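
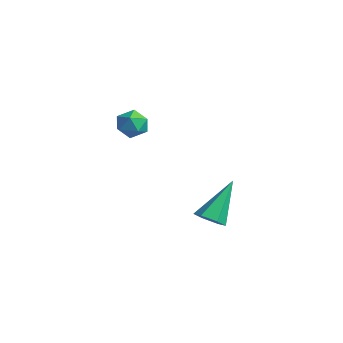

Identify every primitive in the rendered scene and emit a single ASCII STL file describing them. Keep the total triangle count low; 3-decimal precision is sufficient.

solid 
facet normal 0.169 -0.623 -0.764
outer loop
vertex 3.069 -2.389 -0.928
vertex 2.436 -2.308 -1.134
vertex 2.917 -1.9 -1.36
endloop
endfacet
facet normal 0.878 0.439 0.188
outer loop
vertex 3.069 -2.389 -0.928
vertex 2.917 -1.9 -1.36
vertex 2.084 -1.012 0.454
endloop
endfacet
facet normal 0.170 -0.623 -0.763
outer loop
vertex 2.917 -1.9 -1.36
vertex 2.436 -2.308 -1.134
vertex 2.285 -1.819 -1.567
endloop
endfacet
facet normal 0.229 0.912 -0.341
outer loop
vertex 2.917 -1.9 -1.36
vertex 2.285 -1.819 -1.567
vertex 2.084 -1.012 0.454
endloop
endfacet
facet normal 0.170 -0.623 -0.763
outer loop
vertex 2.285 -1.819 -1.567
vertex 2.436 -2.308 -1.134
vertex 1.804 -2.227 -1.341
endloop
endfacet
facet normal -0.696 0.640 -0.325
outer loop
vertex 2.285 -1.819 -1.567
vertex 1.804 -2.227 -1.341
vertex 2.084 -1.012 0.454
endloop
endfacet
facet normal 0.170 -0.623 -0.763
outer loop
vertex 1.804 -2.227 -1.341
vertex 2.436 -2.308 -1.134
vertex 1.956 -2.716 -0.908
endloop
endfacet
facet normal -0.969 -0.105 0.222
outer loop
vertex 1.804 -2.227 -1.341
vertex 1.956 -2.716 -0.908
vertex 2.084 -1.012 0.454
endloop
endfacet
facet normal 0.169 -0.622 -0.764
outer loop
vertex 1.956 -2.716 -0.908
vertex 2.436 -2.308 -1.134
vertex 2.588 -2.797 -0.702
endloop
endfacet
facet normal -0.319 -0.577 0.752
outer loop
vertex 1.956 -2.716 -0.908
vertex 2.588 -2.797 -0.702
vertex 2.084 -1.012 0.454
endloop
endfacet
facet normal 0.169 -0.623 -0.764
outer loop
vertex 2.588 -2.797 -0.702
vertex 2.436 -2.308 -1.134
vertex 3.069 -2.389 -0.928
endloop
endfacet
facet normal 0.605 -0.306 0.735
outer loop
vertex 2.588 -2.797 -0.702
vertex 3.069 -2.389 -0.928
vertex 2.084 -1.012 0.454
endloop
endfacet
facet normal -0.607 0.617 0.501
outer loop
vertex -3.404 -2.376 2.161
vertex -2.89 -2.319 2.714
vertex -2.876 -1.834 2.133
endloop
endfacet
facet normal -0.707 0.678 -0.203
outer loop
vertex -3.404 -2.376 2.161
vertex -2.876 -1.834 2.133
vertex -3.061 -2.215 1.506
endloop
endfacet
facet normal -0.889 0.037 -0.456
outer loop
vertex -3.404 -2.376 2.161
vertex -3.061 -2.215 1.506
vertex -3.19 -2.936 1.699
endloop
endfacet
facet normal -0.903 -0.420 0.091
outer loop
vertex -3.404 -2.376 2.161
vertex -3.19 -2.936 1.699
vertex -3.085 -3.0 2.446
endloop
endfacet
facet normal -0.728 -0.060 0.683
outer loop
vertex -3.404 -2.376 2.161
vertex -3.085 -3.0 2.446
vertex -2.89 -2.319 2.714
endloop
endfacet
facet normal -0.082 0.862 -0.500
outer loop
vertex -3.061 -2.215 1.506
vertex -2.876 -1.834 2.133
vertex -2.335 -2.06 1.654
endloop
endfacet
facet normal 0.078 0.764 0.640
outer loop
vertex -2.876 -1.834 2.133
vertex -2.89 -2.319 2.714
vertex -2.23 -2.124 2.401
endloop
endfacet
facet normal -0.119 -0.334 0.935
outer loop
vertex -2.89 -2.319 2.714
vertex -3.085 -3.0 2.446
vertex -2.359 -2.845 2.594
endloop
endfacet
facet normal -0.402 -0.915 -0.022
outer loop
vertex -3.085 -3.0 2.446
vertex -3.19 -2.936 1.699
vertex -2.544 -3.226 1.967
endloop
endfacet
facet normal -0.379 -0.175 -0.909
outer loop
vertex -3.19 -2.936 1.699
vertex -3.061 -2.215 1.506
vertex -2.53 -2.741 1.386
endloop
endfacet
facet normal 0.903 0.420 -0.091
outer loop
vertex -2.016 -2.684 1.939
vertex -2.335 -2.06 1.654
vertex -2.23 -2.124 2.401
endloop
endfacet
facet normal 0.889 -0.037 0.456
outer loop
vertex -2.016 -2.684 1.939
vertex -2.23 -2.124 2.401
vertex -2.359 -2.845 2.594
endloop
endfacet
facet normal 0.707 -0.678 0.203
outer loop
vertex -2.016 -2.684 1.939
vertex -2.359 -2.845 2.594
vertex -2.544 -3.226 1.967
endloop
endfacet
facet normal 0.607 -0.617 -0.501
outer loop
vertex -2.016 -2.684 1.939
vertex -2.544 -3.226 1.967
vertex -2.53 -2.741 1.386
endloop
endfacet
facet normal 0.728 0.060 -0.683
outer loop
vertex -2.016 -2.684 1.939
vertex -2.53 -2.741 1.386
vertex -2.335 -2.06 1.654
endloop
endfacet
facet normal 0.402 0.915 0.022
outer loop
vertex -2.23 -2.124 2.401
vertex -2.335 -2.06 1.654
vertex -2.876 -1.834 2.133
endloop
endfacet
facet normal 0.379 0.175 0.909
outer loop
vertex -2.359 -2.845 2.594
vertex -2.23 -2.124 2.401
vertex -2.89 -2.319 2.714
endloop
endfacet
facet normal 0.082 -0.862 0.500
outer loop
vertex -2.544 -3.226 1.967
vertex -2.359 -2.845 2.594
vertex -3.085 -3.0 2.446
endloop
endfacet
facet normal -0.078 -0.764 -0.640
outer loop
vertex -2.53 -2.741 1.386
vertex -2.544 -3.226 1.967
vertex -3.19 -2.936 1.699
endloop
endfacet
facet normal 0.119 0.334 -0.935
outer loop
vertex -2.335 -2.06 1.654
vertex -2.53 -2.741 1.386
vertex -3.061 -2.215 1.506
endloop
endfacet

endsolid


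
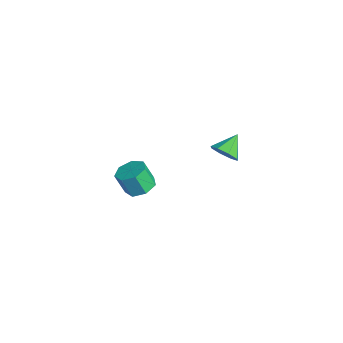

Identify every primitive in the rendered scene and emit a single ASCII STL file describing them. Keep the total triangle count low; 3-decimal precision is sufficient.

solid 
facet normal 0.428 -0.724 -0.541
outer loop
vertex 4.807 2.427 3.546
vertex 4.036 2.032 3.464
vertex 4.473 2.631 3.008
endloop
endfacet
facet normal 0.445 0.893 0.062
outer loop
vertex 4.807 2.427 3.546
vertex 4.473 2.631 3.008
vertex 3.424 3.068 4.236
endloop
endfacet
facet normal 0.429 -0.724 -0.540
outer loop
vertex 4.473 2.631 3.008
vertex 4.036 2.032 3.464
vertex 3.883 2.484 2.736
endloop
endfacet
facet normal -0.056 0.924 -0.377
outer loop
vertex 4.473 2.631 3.008
vertex 3.883 2.484 2.736
vertex 3.424 3.068 4.236
endloop
endfacet
facet normal 0.428 -0.725 -0.540
outer loop
vertex 3.883 2.484 2.736
vertex 4.036 2.032 3.464
vertex 3.383 2.073 2.891
endloop
endfacet
facet normal -0.648 0.622 -0.440
outer loop
vertex 3.883 2.484 2.736
vertex 3.383 2.073 2.891
vertex 3.424 3.068 4.236
endloop
endfacet
facet normal 0.428 -0.724 -0.540
outer loop
vertex 3.383 2.073 2.891
vertex 4.036 2.032 3.464
vertex 3.265 1.638 3.381
endloop
endfacet
facet normal -0.982 0.164 -0.091
outer loop
vertex 3.383 2.073 2.891
vertex 3.265 1.638 3.381
vertex 3.424 3.068 4.236
endloop
endfacet
facet normal 0.428 -0.724 -0.540
outer loop
vertex 3.265 1.638 3.381
vertex 4.036 2.032 3.464
vertex 3.6 1.434 3.92
endloop
endfacet
facet normal -0.865 -0.184 0.468
outer loop
vertex 3.265 1.638 3.381
vertex 3.6 1.434 3.92
vertex 3.424 3.068 4.236
endloop
endfacet
facet normal 0.428 -0.724 -0.541
outer loop
vertex 3.6 1.434 3.92
vertex 4.036 2.032 3.464
vertex 4.19 1.58 4.191
endloop
endfacet
facet normal -0.363 -0.214 0.907
outer loop
vertex 3.6 1.434 3.92
vertex 4.19 1.58 4.191
vertex 3.424 3.068 4.236
endloop
endfacet
facet normal 0.429 -0.724 -0.541
outer loop
vertex 4.19 1.58 4.191
vertex 4.036 2.032 3.464
vertex 4.69 1.992 4.036
endloop
endfacet
facet normal 0.228 0.088 0.970
outer loop
vertex 4.19 1.58 4.191
vertex 4.69 1.992 4.036
vertex 3.424 3.068 4.236
endloop
endfacet
facet normal 0.428 -0.724 -0.541
outer loop
vertex 4.69 1.992 4.036
vertex 4.036 2.032 3.464
vertex 4.807 2.427 3.546
endloop
endfacet
facet normal 0.563 0.547 0.620
outer loop
vertex 4.69 1.992 4.036
vertex 4.807 2.427 3.546
vertex 3.424 3.068 4.236
endloop
endfacet
facet normal 0.231 0.334 -0.914
outer loop
vertex -1.612 -0.279 -4.436
vertex -2.574 -0.236 -4.664
vertex -2.003 0.466 -4.263
endloop
endfacet
facet normal 0.860 0.369 0.353
outer loop
vertex -1.612 -0.279 -4.436
vertex -2.003 0.466 -4.263
vertex -1.964 -0.786 -3.047
endloop
endfacet
facet normal 0.859 0.370 0.353
outer loop
vertex -1.964 -0.786 -3.047
vertex -2.003 0.466 -4.263
vertex -2.356 -0.041 -2.874
endloop
endfacet
facet normal -0.232 -0.334 0.913
outer loop
vertex -1.964 -0.786 -3.047
vertex -2.356 -0.041 -2.874
vertex -2.926 -0.744 -3.276
endloop
endfacet
facet normal 0.231 0.334 -0.914
outer loop
vertex -2.003 0.466 -4.263
vertex -2.574 -0.236 -4.664
vertex -2.825 0.682 -4.392
endloop
endfacet
facet normal 0.180 0.909 0.377
outer loop
vertex -2.003 0.466 -4.263
vertex -2.825 0.682 -4.392
vertex -2.356 -0.041 -2.874
endloop
endfacet
facet normal 0.178 0.909 0.378
outer loop
vertex -2.356 -0.041 -2.874
vertex -2.825 0.682 -4.392
vertex -3.177 0.174 -3.004
endloop
endfacet
facet normal -0.232 -0.334 0.913
outer loop
vertex -2.356 -0.041 -2.874
vertex -3.177 0.174 -3.004
vertex -2.926 -0.744 -3.276
endloop
endfacet
facet normal 0.232 0.334 -0.913
outer loop
vertex -2.825 0.682 -4.392
vertex -2.574 -0.236 -4.664
vertex -3.457 0.206 -4.727
endloop
endfacet
facet normal -0.636 0.762 0.118
outer loop
vertex -2.825 0.682 -4.392
vertex -3.457 0.206 -4.727
vertex -3.177 0.174 -3.004
endloop
endfacet
facet normal -0.636 0.763 0.117
outer loop
vertex -3.177 0.174 -3.004
vertex -3.457 0.206 -4.727
vertex -3.809 -0.301 -3.338
endloop
endfacet
facet normal -0.232 -0.334 0.914
outer loop
vertex -3.177 0.174 -3.004
vertex -3.809 -0.301 -3.338
vertex -2.926 -0.744 -3.276
endloop
endfacet
facet normal 0.232 0.334 -0.914
outer loop
vertex -3.457 0.206 -4.727
vertex -2.574 -0.236 -4.664
vertex -3.425 -0.602 -5.014
endloop
endfacet
facet normal -0.972 0.043 -0.231
outer loop
vertex -3.457 0.206 -4.727
vertex -3.425 -0.602 -5.014
vertex -3.809 -0.301 -3.338
endloop
endfacet
facet normal -0.972 0.043 -0.231
outer loop
vertex -3.809 -0.301 -3.338
vertex -3.425 -0.602 -5.014
vertex -3.777 -1.11 -3.625
endloop
endfacet
facet normal -0.231 -0.333 0.914
outer loop
vertex -3.809 -0.301 -3.338
vertex -3.777 -1.11 -3.625
vertex -2.926 -0.744 -3.276
endloop
endfacet
facet normal 0.232 0.334 -0.914
outer loop
vertex -3.425 -0.602 -5.014
vertex -2.574 -0.236 -4.664
vertex -2.751 -1.136 -5.038
endloop
endfacet
facet normal -0.576 -0.709 -0.406
outer loop
vertex -3.425 -0.602 -5.014
vertex -2.751 -1.136 -5.038
vertex -3.777 -1.11 -3.625
endloop
endfacet
facet normal -0.576 -0.710 -0.405
outer loop
vertex -3.777 -1.11 -3.625
vertex -2.751 -1.136 -5.038
vertex -3.104 -1.643 -3.649
endloop
endfacet
facet normal -0.231 -0.333 0.914
outer loop
vertex -3.777 -1.11 -3.625
vertex -3.104 -1.643 -3.649
vertex -2.926 -0.744 -3.276
endloop
endfacet
facet normal 0.231 0.334 -0.914
outer loop
vertex -2.751 -1.136 -5.038
vertex -2.574 -0.236 -4.664
vertex -1.944 -0.991 -4.781
endloop
endfacet
facet normal 0.254 -0.928 -0.274
outer loop
vertex -2.751 -1.136 -5.038
vertex -1.944 -0.991 -4.781
vertex -3.104 -1.643 -3.649
endloop
endfacet
facet normal 0.253 -0.928 -0.275
outer loop
vertex -3.104 -1.643 -3.649
vertex -1.944 -0.991 -4.781
vertex -2.297 -1.499 -3.392
endloop
endfacet
facet normal -0.232 -0.333 0.914
outer loop
vertex -3.104 -1.643 -3.649
vertex -2.297 -1.499 -3.392
vertex -2.926 -0.744 -3.276
endloop
endfacet
facet normal 0.231 0.335 -0.913
outer loop
vertex -1.944 -0.991 -4.781
vertex -2.574 -0.236 -4.664
vertex -1.612 -0.279 -4.436
endloop
endfacet
facet normal 0.892 -0.447 0.063
outer loop
vertex -1.944 -0.991 -4.781
vertex -1.612 -0.279 -4.436
vertex -2.297 -1.499 -3.392
endloop
endfacet
facet normal 0.892 -0.447 0.063
outer loop
vertex -2.297 -1.499 -3.392
vertex -1.612 -0.279 -4.436
vertex -1.964 -0.786 -3.047
endloop
endfacet
facet normal -0.232 -0.334 0.914
outer loop
vertex -2.297 -1.499 -3.392
vertex -1.964 -0.786 -3.047
vertex -2.926 -0.744 -3.276
endloop
endfacet

endsolid


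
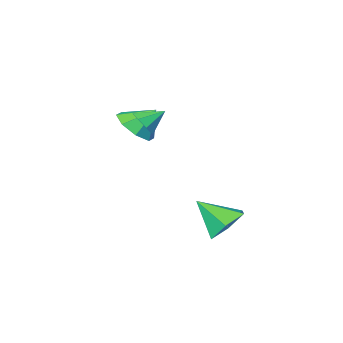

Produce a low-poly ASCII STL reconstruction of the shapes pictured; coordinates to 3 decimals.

solid 
facet normal -0.511 0.524 -0.682
outer loop
vertex 0.199 3.299 -4.452
vertex -0.232 3.883 -3.68
vertex 0.679 4.187 -4.129
endloop
endfacet
facet normal 0.885 -0.381 -0.268
outer loop
vertex 0.199 3.299 -4.452
vertex 0.679 4.187 -4.129
vertex 0.652 2.977 -2.5
endloop
endfacet
facet normal -0.511 0.525 -0.681
outer loop
vertex 0.679 4.187 -4.129
vertex -0.232 3.883 -3.68
vertex 0.248 4.771 -3.356
endloop
endfacet
facet normal 0.909 0.328 0.259
outer loop
vertex 0.679 4.187 -4.129
vertex 0.248 4.771 -3.356
vertex 0.652 2.977 -2.5
endloop
endfacet
facet normal -0.510 0.524 -0.682
outer loop
vertex 0.248 4.771 -3.356
vertex -0.232 3.883 -3.68
vertex -0.663 4.467 -2.908
endloop
endfacet
facet normal 0.262 0.463 0.847
outer loop
vertex 0.248 4.771 -3.356
vertex -0.663 4.467 -2.908
vertex 0.652 2.977 -2.5
endloop
endfacet
facet normal -0.511 0.524 -0.682
outer loop
vertex -0.663 4.467 -2.908
vertex -0.232 3.883 -3.68
vertex -1.143 3.579 -3.231
endloop
endfacet
facet normal -0.406 -0.110 0.907
outer loop
vertex -0.663 4.467 -2.908
vertex -1.143 3.579 -3.231
vertex 0.652 2.977 -2.5
endloop
endfacet
facet normal -0.511 0.524 -0.682
outer loop
vertex -1.143 3.579 -3.231
vertex -0.232 3.883 -3.68
vertex -0.711 2.995 -4.003
endloop
endfacet
facet normal -0.429 -0.819 0.380
outer loop
vertex -1.143 3.579 -3.231
vertex -0.711 2.995 -4.003
vertex 0.652 2.977 -2.5
endloop
endfacet
facet normal -0.511 0.524 -0.682
outer loop
vertex -0.711 2.995 -4.003
vertex -0.232 3.883 -3.68
vertex 0.199 3.299 -4.452
endloop
endfacet
facet normal 0.216 -0.954 -0.208
outer loop
vertex -0.711 2.995 -4.003
vertex 0.199 3.299 -4.452
vertex 0.652 2.977 -2.5
endloop
endfacet
facet normal 0.818 -0.186 -0.544
outer loop
vertex 2.745 1.545 2.307
vertex 2.394 1.727 1.717
vertex 2.79 2.074 2.194
endloop
endfacet
facet normal 0.075 0.202 0.976
outer loop
vertex 2.745 1.545 2.307
vertex 2.79 2.074 2.194
vertex 1.486 1.933 2.323
endloop
endfacet
facet normal 0.818 -0.184 -0.545
outer loop
vertex 2.79 2.074 2.194
vertex 2.394 1.727 1.717
vertex 2.602 2.401 1.802
endloop
endfacet
facet normal -0.019 0.763 0.646
outer loop
vertex 2.79 2.074 2.194
vertex 2.602 2.401 1.802
vertex 1.486 1.933 2.323
endloop
endfacet
facet normal 0.819 -0.184 -0.544
outer loop
vertex 2.602 2.401 1.802
vertex 2.394 1.727 1.717
vertex 2.293 2.332 1.36
endloop
endfacet
facet normal -0.346 0.933 0.096
outer loop
vertex 2.602 2.401 1.802
vertex 2.293 2.332 1.36
vertex 1.486 1.933 2.323
endloop
endfacet
facet normal 0.817 -0.186 -0.546
outer loop
vertex 2.293 2.332 1.36
vertex 2.394 1.727 1.717
vertex 2.042 1.91 1.128
endloop
endfacet
facet normal -0.712 0.612 -0.343
outer loop
vertex 2.293 2.332 1.36
vertex 2.042 1.91 1.128
vertex 1.486 1.933 2.323
endloop
endfacet
facet normal 0.817 -0.184 -0.546
outer loop
vertex 2.042 1.91 1.128
vertex 2.394 1.727 1.717
vertex 1.998 1.38 1.241
endloop
endfacet
facet normal -0.907 -0.015 -0.422
outer loop
vertex 2.042 1.91 1.128
vertex 1.998 1.38 1.241
vertex 1.486 1.933 2.323
endloop
endfacet
facet normal 0.818 -0.186 -0.545
outer loop
vertex 1.998 1.38 1.241
vertex 2.394 1.727 1.717
vertex 2.185 1.054 1.633
endloop
endfacet
facet normal -0.813 -0.575 -0.091
outer loop
vertex 1.998 1.38 1.241
vertex 2.185 1.054 1.633
vertex 1.486 1.933 2.323
endloop
endfacet
facet normal 0.818 -0.186 -0.545
outer loop
vertex 2.185 1.054 1.633
vertex 2.394 1.727 1.717
vertex 2.495 1.122 2.075
endloop
endfacet
facet normal -0.487 -0.745 0.456
outer loop
vertex 2.185 1.054 1.633
vertex 2.495 1.122 2.075
vertex 1.486 1.933 2.323
endloop
endfacet
facet normal 0.818 -0.185 -0.544
outer loop
vertex 2.495 1.122 2.075
vertex 2.394 1.727 1.717
vertex 2.745 1.545 2.307
endloop
endfacet
facet normal -0.119 -0.423 0.899
outer loop
vertex 2.495 1.122 2.075
vertex 2.745 1.545 2.307
vertex 1.486 1.933 2.323
endloop
endfacet
facet normal 0.575 -0.343 -0.743
outer loop
vertex 2.327 -0.132 1.004
vertex 1.491 -0.551 0.551
vertex 1.972 0.369 0.498
endloop
endfacet
facet normal 0.207 0.764 0.611
outer loop
vertex 2.327 -0.132 1.004
vertex 1.972 0.369 0.498
vertex 0.749 -0.109 1.509
endloop
endfacet
facet normal 0.575 -0.344 -0.742
outer loop
vertex 1.972 0.369 0.498
vertex 1.491 -0.551 0.551
vertex 1.335 0.331 0.022
endloop
endfacet
facet normal -0.208 0.957 0.201
outer loop
vertex 1.972 0.369 0.498
vertex 1.335 0.331 0.022
vertex 0.749 -0.109 1.509
endloop
endfacet
facet normal 0.575 -0.344 -0.743
outer loop
vertex 1.335 0.331 0.022
vertex 1.491 -0.551 0.551
vertex 0.789 -0.225 -0.143
endloop
endfacet
facet normal -0.702 0.709 -0.067
outer loop
vertex 1.335 0.331 0.022
vertex 0.789 -0.225 -0.143
vertex 0.749 -0.109 1.509
endloop
endfacet
facet normal 0.575 -0.344 -0.743
outer loop
vertex 0.789 -0.225 -0.143
vertex 1.491 -0.551 0.551
vertex 0.654 -0.971 0.098
endloop
endfacet
facet normal -0.985 0.167 -0.036
outer loop
vertex 0.789 -0.225 -0.143
vertex 0.654 -0.971 0.098
vertex 0.749 -0.109 1.509
endloop
endfacet
facet normal 0.574 -0.343 -0.743
outer loop
vertex 0.654 -0.971 0.098
vertex 1.491 -0.551 0.551
vertex 1.01 -1.472 0.604
endloop
endfacet
facet normal -0.893 -0.355 0.277
outer loop
vertex 0.654 -0.971 0.098
vertex 1.01 -1.472 0.604
vertex 0.749 -0.109 1.509
endloop
endfacet
facet normal 0.575 -0.343 -0.743
outer loop
vertex 1.01 -1.472 0.604
vertex 1.491 -0.551 0.551
vertex 1.647 -1.433 1.079
endloop
endfacet
facet normal -0.478 -0.547 0.687
outer loop
vertex 1.01 -1.472 0.604
vertex 1.647 -1.433 1.079
vertex 0.749 -0.109 1.509
endloop
endfacet
facet normal 0.575 -0.343 -0.743
outer loop
vertex 1.647 -1.433 1.079
vertex 1.491 -0.551 0.551
vertex 2.193 -0.878 1.245
endloop
endfacet
facet normal 0.015 -0.300 0.954
outer loop
vertex 1.647 -1.433 1.079
vertex 2.193 -0.878 1.245
vertex 0.749 -0.109 1.509
endloop
endfacet
facet normal 0.575 -0.343 -0.743
outer loop
vertex 2.193 -0.878 1.245
vertex 1.491 -0.551 0.551
vertex 2.327 -0.132 1.004
endloop
endfacet
facet normal 0.299 0.244 0.923
outer loop
vertex 2.193 -0.878 1.245
vertex 2.327 -0.132 1.004
vertex 0.749 -0.109 1.509
endloop
endfacet

endsolid


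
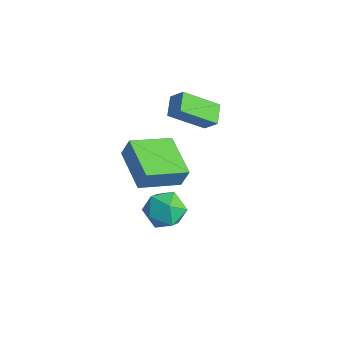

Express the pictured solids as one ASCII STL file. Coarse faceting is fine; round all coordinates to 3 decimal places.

solid 
facet normal -0.947 0.246 0.207
outer loop
vertex 1.926 -0.666 3.936
vertex 2.276 1.149 3.379
vertex 1.671 -0.892 3.038
endloop
endfacet
facet normal -0.181 -0.940 0.288
outer loop
vertex 3.584 -1.389 2.621
vertex 1.926 -0.666 3.936
vertex 1.671 -0.892 3.038
endloop
endfacet
facet normal -0.947 0.246 0.207
outer loop
vertex 1.671 -0.892 3.038
vertex 2.276 1.149 3.379
vertex 2.021 0.923 2.482
endloop
endfacet
facet normal -0.265 -0.235 -0.935
outer loop
vertex 2.021 0.923 2.482
vertex 3.584 -1.389 2.621
vertex 1.671 -0.892 3.038
endloop
endfacet
facet normal 0.265 0.236 0.935
outer loop
vertex 1.926 -0.666 3.936
vertex 4.189 0.652 2.962
vertex 2.276 1.149 3.379
endloop
endfacet
facet normal -0.181 -0.940 0.288
outer loop
vertex 3.839 -1.163 3.518
vertex 1.926 -0.666 3.936
vertex 3.584 -1.389 2.621
endloop
endfacet
facet normal 0.265 0.235 0.935
outer loop
vertex 3.839 -1.163 3.518
vertex 4.189 0.652 2.962
vertex 1.926 -0.666 3.936
endloop
endfacet
facet normal 0.181 0.940 -0.288
outer loop
vertex 2.276 1.149 3.379
vertex 4.189 0.652 2.962
vertex 2.021 0.923 2.482
endloop
endfacet
facet normal -0.266 -0.236 -0.935
outer loop
vertex 3.934 0.426 2.064
vertex 3.584 -1.389 2.621
vertex 2.021 0.923 2.482
endloop
endfacet
facet normal 0.181 0.940 -0.288
outer loop
vertex 2.021 0.923 2.482
vertex 4.189 0.652 2.962
vertex 3.934 0.426 2.064
endloop
endfacet
facet normal 0.947 -0.246 -0.207
outer loop
vertex 3.934 0.426 2.064
vertex 3.839 -1.163 3.518
vertex 3.584 -1.389 2.621
endloop
endfacet
facet normal 0.947 -0.246 -0.207
outer loop
vertex 4.189 0.652 2.962
vertex 3.839 -1.163 3.518
vertex 3.934 0.426 2.064
endloop
endfacet
facet normal -0.679 0.619 0.394
outer loop
vertex -1.03 3.367 2.383
vertex -0.436 3.607 3.029
vertex -0.371 4.817 1.24
endloop
endfacet
facet normal -0.652 -0.264 -0.711
outer loop
vertex 0.336 4.173 0.831
vertex -1.03 3.367 2.383
vertex -0.371 4.817 1.24
endloop
endfacet
facet normal -0.679 0.619 0.394
outer loop
vertex -0.371 4.817 1.24
vertex -0.436 3.607 3.029
vertex 0.223 5.057 1.887
endloop
endfacet
facet normal 0.336 0.740 -0.583
outer loop
vertex 0.223 5.057 1.887
vertex 0.336 4.173 0.831
vertex -0.371 4.817 1.24
endloop
endfacet
facet normal -0.336 -0.739 0.584
outer loop
vertex -1.03 3.367 2.383
vertex 0.271 2.963 2.62
vertex -0.436 3.607 3.029
endloop
endfacet
facet normal -0.652 -0.263 -0.711
outer loop
vertex -0.323 2.723 1.973
vertex -1.03 3.367 2.383
vertex 0.336 4.173 0.831
endloop
endfacet
facet normal -0.336 -0.740 0.583
outer loop
vertex -0.323 2.723 1.973
vertex 0.271 2.963 2.62
vertex -1.03 3.367 2.383
endloop
endfacet
facet normal 0.652 0.264 0.711
outer loop
vertex -0.436 3.607 3.029
vertex 0.271 2.963 2.62
vertex 0.223 5.057 1.887
endloop
endfacet
facet normal 0.336 0.740 -0.583
outer loop
vertex 0.93 4.413 1.477
vertex 0.336 4.173 0.831
vertex 0.223 5.057 1.887
endloop
endfacet
facet normal 0.652 0.264 0.711
outer loop
vertex 0.223 5.057 1.887
vertex 0.271 2.963 2.62
vertex 0.93 4.413 1.477
endloop
endfacet
facet normal 0.679 -0.619 -0.394
outer loop
vertex 0.93 4.413 1.477
vertex -0.323 2.723 1.973
vertex 0.336 4.173 0.831
endloop
endfacet
facet normal 0.679 -0.619 -0.394
outer loop
vertex 0.271 2.963 2.62
vertex -0.323 2.723 1.973
vertex 0.93 4.413 1.477
endloop
endfacet
facet normal 0.115 0.949 0.294
outer loop
vertex 1.333 2.182 -2.403
vertex 1.397 1.871 -1.423
vertex 2.249 1.945 -1.997
endloop
endfacet
facet normal 0.381 0.851 -0.362
outer loop
vertex 1.333 2.182 -2.403
vertex 2.249 1.945 -1.997
vertex 2.016 1.642 -2.954
endloop
endfacet
facet normal -0.146 0.610 -0.779
outer loop
vertex 1.333 2.182 -2.403
vertex 2.016 1.642 -2.954
vertex 1.02 1.381 -2.972
endloop
endfacet
facet normal -0.736 0.559 -0.381
outer loop
vertex 1.333 2.182 -2.403
vertex 1.02 1.381 -2.972
vertex 0.637 1.522 -2.026
endloop
endfacet
facet normal -0.576 0.768 0.281
outer loop
vertex 1.333 2.182 -2.403
vertex 0.637 1.522 -2.026
vertex 1.397 1.871 -1.423
endloop
endfacet
facet normal 0.881 0.345 -0.324
outer loop
vertex 2.016 1.642 -2.954
vertex 2.249 1.945 -1.997
vertex 2.503 0.998 -2.314
endloop
endfacet
facet normal 0.453 0.502 0.737
outer loop
vertex 2.249 1.945 -1.997
vertex 1.397 1.871 -1.423
vertex 2.12 1.139 -1.368
endloop
endfacet
facet normal -0.665 0.210 0.717
outer loop
vertex 1.397 1.871 -1.423
vertex 0.637 1.522 -2.026
vertex 1.124 0.878 -1.386
endloop
endfacet
facet normal -0.926 -0.129 -0.356
outer loop
vertex 0.637 1.522 -2.026
vertex 1.02 1.381 -2.972
vertex 0.891 0.575 -2.343
endloop
endfacet
facet normal 0.030 -0.045 -0.999
outer loop
vertex 1.02 1.381 -2.972
vertex 2.016 1.642 -2.954
vertex 1.743 0.649 -2.917
endloop
endfacet
facet normal 0.736 -0.559 0.381
outer loop
vertex 1.807 0.338 -1.937
vertex 2.503 0.998 -2.314
vertex 2.12 1.139 -1.368
endloop
endfacet
facet normal 0.146 -0.610 0.779
outer loop
vertex 1.807 0.338 -1.937
vertex 2.12 1.139 -1.368
vertex 1.124 0.878 -1.386
endloop
endfacet
facet normal -0.381 -0.851 0.362
outer loop
vertex 1.807 0.338 -1.937
vertex 1.124 0.878 -1.386
vertex 0.891 0.575 -2.343
endloop
endfacet
facet normal -0.115 -0.949 -0.294
outer loop
vertex 1.807 0.338 -1.937
vertex 0.891 0.575 -2.343
vertex 1.743 0.649 -2.917
endloop
endfacet
facet normal 0.576 -0.768 -0.281
outer loop
vertex 1.807 0.338 -1.937
vertex 1.743 0.649 -2.917
vertex 2.503 0.998 -2.314
endloop
endfacet
facet normal 0.926 0.129 0.356
outer loop
vertex 2.12 1.139 -1.368
vertex 2.503 0.998 -2.314
vertex 2.249 1.945 -1.997
endloop
endfacet
facet normal -0.030 0.045 0.999
outer loop
vertex 1.124 0.878 -1.386
vertex 2.12 1.139 -1.368
vertex 1.397 1.871 -1.423
endloop
endfacet
facet normal -0.881 -0.345 0.324
outer loop
vertex 0.891 0.575 -2.343
vertex 1.124 0.878 -1.386
vertex 0.637 1.522 -2.026
endloop
endfacet
facet normal -0.453 -0.502 -0.737
outer loop
vertex 1.743 0.649 -2.917
vertex 0.891 0.575 -2.343
vertex 1.02 1.381 -2.972
endloop
endfacet
facet normal 0.665 -0.210 -0.717
outer loop
vertex 2.503 0.998 -2.314
vertex 1.743 0.649 -2.917
vertex 2.016 1.642 -2.954
endloop
endfacet

endsolid


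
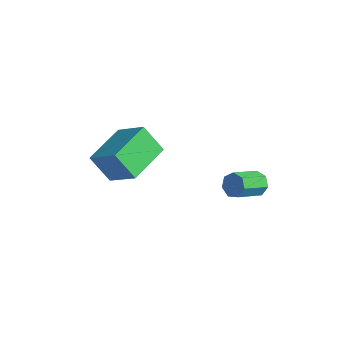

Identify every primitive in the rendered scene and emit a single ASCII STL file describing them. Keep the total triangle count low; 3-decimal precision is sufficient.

solid 
facet normal -0.547 -0.243 0.801
outer loop
vertex -1.72 -4.918 1.324
vertex -2.181 -2.852 1.637
vertex -3.136 -5.08 0.308
endloop
endfacet
facet normal 0.215 -0.966 -0.146
outer loop
vertex -2.299 -4.708 -0.917
vertex -1.72 -4.918 1.324
vertex -3.136 -5.08 0.308
endloop
endfacet
facet normal -0.547 -0.243 0.801
outer loop
vertex -3.136 -5.08 0.308
vertex -2.181 -2.852 1.637
vertex -3.597 -3.014 0.621
endloop
endfacet
facet normal -0.809 -0.092 -0.581
outer loop
vertex -3.597 -3.014 0.621
vertex -2.299 -4.708 -0.917
vertex -3.136 -5.08 0.308
endloop
endfacet
facet normal 0.809 0.092 0.581
outer loop
vertex -1.72 -4.918 1.324
vertex -1.344 -2.48 0.412
vertex -2.181 -2.852 1.637
endloop
endfacet
facet normal 0.215 -0.966 -0.146
outer loop
vertex -0.883 -4.546 0.099
vertex -1.72 -4.918 1.324
vertex -2.299 -4.708 -0.917
endloop
endfacet
facet normal 0.809 0.092 0.581
outer loop
vertex -0.883 -4.546 0.099
vertex -1.344 -2.48 0.412
vertex -1.72 -4.918 1.324
endloop
endfacet
facet normal -0.215 0.966 0.146
outer loop
vertex -2.181 -2.852 1.637
vertex -1.344 -2.48 0.412
vertex -3.597 -3.014 0.621
endloop
endfacet
facet normal -0.809 -0.092 -0.581
outer loop
vertex -2.76 -2.642 -0.604
vertex -2.299 -4.708 -0.917
vertex -3.597 -3.014 0.621
endloop
endfacet
facet normal -0.215 0.966 0.146
outer loop
vertex -3.597 -3.014 0.621
vertex -1.344 -2.48 0.412
vertex -2.76 -2.642 -0.604
endloop
endfacet
facet normal 0.547 0.243 -0.801
outer loop
vertex -2.76 -2.642 -0.604
vertex -0.883 -4.546 0.099
vertex -2.299 -4.708 -0.917
endloop
endfacet
facet normal 0.547 0.243 -0.801
outer loop
vertex -1.344 -2.48 0.412
vertex -0.883 -4.546 0.099
vertex -2.76 -2.642 -0.604
endloop
endfacet
facet normal 0.058 0.884 -0.464
outer loop
vertex 3.063 -0.859 0.496
vertex 2.802 -1.107 -0.009
vertex 2.526 -0.835 0.475
endloop
endfacet
facet normal -0.014 0.466 0.885
outer loop
vertex 3.063 -0.859 0.496
vertex 2.526 -0.835 0.475
vertex 2.979 -2.184 1.193
endloop
endfacet
facet normal -0.013 0.466 0.884
outer loop
vertex 2.979 -2.184 1.193
vertex 2.526 -0.835 0.475
vertex 2.442 -2.161 1.173
endloop
endfacet
facet normal -0.055 -0.884 0.465
outer loop
vertex 2.979 -2.184 1.193
vertex 2.442 -2.161 1.173
vertex 2.718 -2.433 0.689
endloop
endfacet
facet normal 0.054 0.883 -0.465
outer loop
vertex 2.526 -0.835 0.475
vertex 2.802 -1.107 -0.009
vertex 2.197 -1.017 0.091
endloop
endfacet
facet normal -0.789 0.325 0.522
outer loop
vertex 2.526 -0.835 0.475
vertex 2.197 -1.017 0.091
vertex 2.442 -2.161 1.173
endloop
endfacet
facet normal -0.789 0.324 0.522
outer loop
vertex 2.442 -2.161 1.173
vertex 2.197 -1.017 0.091
vertex 2.113 -2.342 0.788
endloop
endfacet
facet normal -0.057 -0.884 0.464
outer loop
vertex 2.442 -2.161 1.173
vertex 2.113 -2.342 0.788
vertex 2.718 -2.433 0.689
endloop
endfacet
facet normal 0.055 0.884 -0.464
outer loop
vertex 2.197 -1.017 0.091
vertex 2.802 -1.107 -0.009
vertex 2.323 -1.266 -0.369
endloop
endfacet
facet normal -0.971 -0.061 -0.233
outer loop
vertex 2.197 -1.017 0.091
vertex 2.323 -1.266 -0.369
vertex 2.113 -2.342 0.788
endloop
endfacet
facet normal -0.971 -0.061 -0.233
outer loop
vertex 2.113 -2.342 0.788
vertex 2.323 -1.266 -0.369
vertex 2.239 -2.592 0.328
endloop
endfacet
facet normal -0.057 -0.884 0.465
outer loop
vertex 2.113 -2.342 0.788
vertex 2.239 -2.592 0.328
vertex 2.718 -2.433 0.689
endloop
endfacet
facet normal 0.056 0.883 -0.465
outer loop
vertex 2.323 -1.266 -0.369
vertex 2.802 -1.107 -0.009
vertex 2.81 -1.396 -0.557
endloop
endfacet
facet normal -0.421 -0.401 -0.814
outer loop
vertex 2.323 -1.266 -0.369
vertex 2.81 -1.396 -0.557
vertex 2.239 -2.592 0.328
endloop
endfacet
facet normal -0.421 -0.401 -0.814
outer loop
vertex 2.239 -2.592 0.328
vertex 2.81 -1.396 -0.557
vertex 2.726 -2.722 0.14
endloop
endfacet
facet normal -0.057 -0.884 0.464
outer loop
vertex 2.239 -2.592 0.328
vertex 2.726 -2.722 0.14
vertex 2.718 -2.433 0.689
endloop
endfacet
facet normal 0.058 0.883 -0.465
outer loop
vertex 2.81 -1.396 -0.557
vertex 2.802 -1.107 -0.009
vertex 3.291 -1.309 -0.332
endloop
endfacet
facet normal 0.445 -0.439 -0.781
outer loop
vertex 2.81 -1.396 -0.557
vertex 3.291 -1.309 -0.332
vertex 2.726 -2.722 0.14
endloop
endfacet
facet normal 0.445 -0.439 -0.780
outer loop
vertex 2.726 -2.722 0.14
vertex 3.291 -1.309 -0.332
vertex 3.207 -2.634 0.365
endloop
endfacet
facet normal -0.056 -0.884 0.464
outer loop
vertex 2.726 -2.722 0.14
vertex 3.207 -2.634 0.365
vertex 2.718 -2.433 0.689
endloop
endfacet
facet normal 0.057 0.883 -0.466
outer loop
vertex 3.291 -1.309 -0.332
vertex 2.802 -1.107 -0.009
vertex 3.404 -1.069 0.136
endloop
endfacet
facet normal 0.976 -0.146 -0.161
outer loop
vertex 3.291 -1.309 -0.332
vertex 3.404 -1.069 0.136
vertex 3.207 -2.634 0.365
endloop
endfacet
facet normal 0.976 -0.146 -0.161
outer loop
vertex 3.207 -2.634 0.365
vertex 3.404 -1.069 0.136
vertex 3.32 -2.395 0.834
endloop
endfacet
facet normal -0.056 -0.884 0.464
outer loop
vertex 3.207 -2.634 0.365
vertex 3.32 -2.395 0.834
vertex 2.718 -2.433 0.689
endloop
endfacet
facet normal 0.056 0.885 -0.463
outer loop
vertex 3.404 -1.069 0.136
vertex 2.802 -1.107 -0.009
vertex 3.063 -0.859 0.496
endloop
endfacet
facet normal 0.772 0.257 0.581
outer loop
vertex 3.404 -1.069 0.136
vertex 3.063 -0.859 0.496
vertex 3.32 -2.395 0.834
endloop
endfacet
facet normal 0.772 0.257 0.582
outer loop
vertex 3.32 -2.395 0.834
vertex 3.063 -0.859 0.496
vertex 2.979 -2.184 1.193
endloop
endfacet
facet normal -0.056 -0.883 0.466
outer loop
vertex 3.32 -2.395 0.834
vertex 2.979 -2.184 1.193
vertex 2.718 -2.433 0.689
endloop
endfacet

endsolid


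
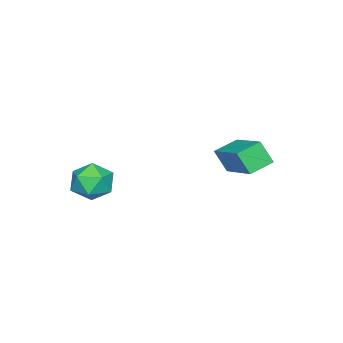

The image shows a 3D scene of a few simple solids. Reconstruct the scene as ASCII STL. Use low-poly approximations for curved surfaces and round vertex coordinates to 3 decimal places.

solid 
facet normal -0.560 -0.726 -0.401
outer loop
vertex -2.461 -0.539 -0.571
vertex -3.314 -0.049 -0.267
vertex -2.485 -0.022 -1.474
endloop
endfacet
facet normal 0.828 -0.476 -0.295
outer loop
vertex -1.366 1.429 -0.673
vertex -2.461 -0.539 -0.571
vertex -2.485 -0.022 -1.474
endloop
endfacet
facet normal -0.560 -0.726 -0.401
outer loop
vertex -2.485 -0.022 -1.474
vertex -3.314 -0.049 -0.267
vertex -3.338 0.468 -1.17
endloop
endfacet
facet normal -0.024 0.497 -0.867
outer loop
vertex -3.338 0.468 -1.17
vertex -1.366 1.429 -0.673
vertex -2.485 -0.022 -1.474
endloop
endfacet
facet normal 0.024 -0.497 0.867
outer loop
vertex -2.461 -0.539 -0.571
vertex -2.195 1.402 0.534
vertex -3.314 -0.049 -0.267
endloop
endfacet
facet normal 0.828 -0.476 -0.295
outer loop
vertex -1.342 0.912 0.23
vertex -2.461 -0.539 -0.571
vertex -1.366 1.429 -0.673
endloop
endfacet
facet normal 0.024 -0.497 0.867
outer loop
vertex -1.342 0.912 0.23
vertex -2.195 1.402 0.534
vertex -2.461 -0.539 -0.571
endloop
endfacet
facet normal -0.828 0.476 0.295
outer loop
vertex -3.314 -0.049 -0.267
vertex -2.195 1.402 0.534
vertex -3.338 0.468 -1.17
endloop
endfacet
facet normal -0.024 0.497 -0.867
outer loop
vertex -2.219 1.919 -0.369
vertex -1.366 1.429 -0.673
vertex -3.338 0.468 -1.17
endloop
endfacet
facet normal -0.828 0.476 0.295
outer loop
vertex -3.338 0.468 -1.17
vertex -2.195 1.402 0.534
vertex -2.219 1.919 -0.369
endloop
endfacet
facet normal 0.560 0.726 0.401
outer loop
vertex -2.219 1.919 -0.369
vertex -1.342 0.912 0.23
vertex -1.366 1.429 -0.673
endloop
endfacet
facet normal 0.560 0.726 0.401
outer loop
vertex -2.195 1.402 0.534
vertex -1.342 0.912 0.23
vertex -2.219 1.919 -0.369
endloop
endfacet
facet normal 0.361 0.141 0.922
outer loop
vertex 1.959 -2.575 -0.237
vertex 1.478 -3.243 0.053
vertex 2.287 -3.384 -0.242
endloop
endfacet
facet normal 0.838 0.337 0.430
outer loop
vertex 1.959 -2.575 -0.237
vertex 2.287 -3.384 -0.242
vertex 2.422 -2.853 -0.922
endloop
endfacet
facet normal 0.539 0.842 0.023
outer loop
vertex 1.959 -2.575 -0.237
vertex 2.422 -2.853 -0.922
vertex 1.696 -2.385 -1.047
endloop
endfacet
facet normal -0.122 0.957 0.264
outer loop
vertex 1.959 -2.575 -0.237
vertex 1.696 -2.385 -1.047
vertex 1.113 -2.626 -0.444
endloop
endfacet
facet normal -0.232 0.523 0.820
outer loop
vertex 1.959 -2.575 -0.237
vertex 1.113 -2.626 -0.444
vertex 1.478 -3.243 0.053
endloop
endfacet
facet normal 0.974 -0.228 0.015
outer loop
vertex 2.422 -2.853 -0.922
vertex 2.287 -3.384 -0.242
vertex 2.227 -3.694 -1.056
endloop
endfacet
facet normal 0.201 -0.546 0.813
outer loop
vertex 2.287 -3.384 -0.242
vertex 1.478 -3.243 0.053
vertex 1.644 -3.935 -0.453
endloop
endfacet
facet normal -0.759 0.073 0.647
outer loop
vertex 1.478 -3.243 0.053
vertex 1.113 -2.626 -0.444
vertex 0.918 -3.467 -0.578
endloop
endfacet
facet normal -0.581 0.774 -0.252
outer loop
vertex 1.113 -2.626 -0.444
vertex 1.696 -2.385 -1.047
vertex 1.053 -2.936 -1.258
endloop
endfacet
facet normal 0.490 0.588 -0.644
outer loop
vertex 1.696 -2.385 -1.047
vertex 2.422 -2.853 -0.922
vertex 1.862 -3.077 -1.553
endloop
endfacet
facet normal 0.122 -0.957 -0.264
outer loop
vertex 1.381 -3.745 -1.263
vertex 2.227 -3.694 -1.056
vertex 1.644 -3.935 -0.453
endloop
endfacet
facet normal -0.539 -0.842 -0.023
outer loop
vertex 1.381 -3.745 -1.263
vertex 1.644 -3.935 -0.453
vertex 0.918 -3.467 -0.578
endloop
endfacet
facet normal -0.838 -0.337 -0.430
outer loop
vertex 1.381 -3.745 -1.263
vertex 0.918 -3.467 -0.578
vertex 1.053 -2.936 -1.258
endloop
endfacet
facet normal -0.361 -0.141 -0.922
outer loop
vertex 1.381 -3.745 -1.263
vertex 1.053 -2.936 -1.258
vertex 1.862 -3.077 -1.553
endloop
endfacet
facet normal 0.232 -0.523 -0.820
outer loop
vertex 1.381 -3.745 -1.263
vertex 1.862 -3.077 -1.553
vertex 2.227 -3.694 -1.056
endloop
endfacet
facet normal 0.581 -0.774 0.252
outer loop
vertex 1.644 -3.935 -0.453
vertex 2.227 -3.694 -1.056
vertex 2.287 -3.384 -0.242
endloop
endfacet
facet normal -0.490 -0.588 0.644
outer loop
vertex 0.918 -3.467 -0.578
vertex 1.644 -3.935 -0.453
vertex 1.478 -3.243 0.053
endloop
endfacet
facet normal -0.974 0.228 -0.015
outer loop
vertex 1.053 -2.936 -1.258
vertex 0.918 -3.467 -0.578
vertex 1.113 -2.626 -0.444
endloop
endfacet
facet normal -0.201 0.546 -0.813
outer loop
vertex 1.862 -3.077 -1.553
vertex 1.053 -2.936 -1.258
vertex 1.696 -2.385 -1.047
endloop
endfacet
facet normal 0.759 -0.073 -0.647
outer loop
vertex 2.227 -3.694 -1.056
vertex 1.862 -3.077 -1.553
vertex 2.422 -2.853 -0.922
endloop
endfacet

endsolid


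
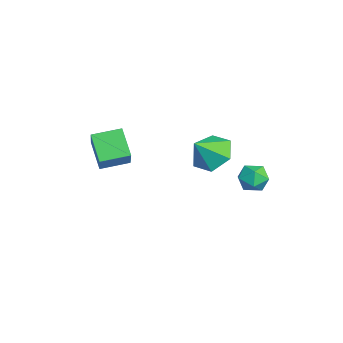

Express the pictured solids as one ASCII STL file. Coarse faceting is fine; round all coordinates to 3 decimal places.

solid 
facet normal -0.373 0.602 -0.706
outer loop
vertex -0.99 2.458 1.573
vertex -1.888 2.604 2.172
vertex -1.037 3.274 2.294
endloop
endfacet
facet normal 0.980 -0.099 0.175
outer loop
vertex -0.99 2.458 1.573
vertex -1.037 3.274 2.294
vertex -1.352 1.736 3.188
endloop
endfacet
facet normal -0.373 0.602 -0.706
outer loop
vertex -1.037 3.274 2.294
vertex -1.888 2.604 2.172
vertex -1.936 3.42 2.893
endloop
endfacet
facet normal 0.560 0.328 0.761
outer loop
vertex -1.037 3.274 2.294
vertex -1.936 3.42 2.893
vertex -1.352 1.736 3.188
endloop
endfacet
facet normal -0.373 0.602 -0.706
outer loop
vertex -1.936 3.42 2.893
vertex -1.888 2.604 2.172
vertex -2.787 2.749 2.771
endloop
endfacet
facet normal -0.215 0.096 0.972
outer loop
vertex -1.936 3.42 2.893
vertex -2.787 2.749 2.771
vertex -1.352 1.736 3.188
endloop
endfacet
facet normal -0.373 0.603 -0.706
outer loop
vertex -2.787 2.749 2.771
vertex -1.888 2.604 2.172
vertex -2.74 1.934 2.05
endloop
endfacet
facet normal -0.571 -0.562 0.598
outer loop
vertex -2.787 2.749 2.771
vertex -2.74 1.934 2.05
vertex -1.352 1.736 3.188
endloop
endfacet
facet normal -0.373 0.602 -0.706
outer loop
vertex -2.74 1.934 2.05
vertex -1.888 2.604 2.172
vertex -1.841 1.788 1.451
endloop
endfacet
facet normal -0.152 -0.988 0.013
outer loop
vertex -2.74 1.934 2.05
vertex -1.841 1.788 1.451
vertex -1.352 1.736 3.188
endloop
endfacet
facet normal -0.373 0.602 -0.706
outer loop
vertex -1.841 1.788 1.451
vertex -1.888 2.604 2.172
vertex -0.99 2.458 1.573
endloop
endfacet
facet normal 0.624 -0.756 -0.198
outer loop
vertex -1.841 1.788 1.451
vertex -0.99 2.458 1.573
vertex -1.352 1.736 3.188
endloop
endfacet
facet normal -0.713 0.050 -0.700
outer loop
vertex -1.897 -2.65 3.254
vertex -2.019 -1.313 3.473
vertex -0.847 -2.382 2.203
endloop
endfacet
facet normal 0.090 -0.983 -0.161
outer loop
vertex 0.379 -2.467 3.407
vertex -1.897 -2.65 3.254
vertex -0.847 -2.382 2.203
endloop
endfacet
facet normal -0.713 0.050 -0.700
outer loop
vertex -0.847 -2.382 2.203
vertex -2.019 -1.313 3.473
vertex -0.969 -1.045 2.422
endloop
endfacet
facet normal 0.696 0.177 -0.696
outer loop
vertex -0.969 -1.045 2.422
vertex 0.379 -2.467 3.407
vertex -0.847 -2.382 2.203
endloop
endfacet
facet normal -0.696 -0.177 0.696
outer loop
vertex -1.897 -2.65 3.254
vertex -0.793 -1.398 4.677
vertex -2.019 -1.313 3.473
endloop
endfacet
facet normal 0.090 -0.983 -0.161
outer loop
vertex -0.671 -2.735 4.458
vertex -1.897 -2.65 3.254
vertex 0.379 -2.467 3.407
endloop
endfacet
facet normal -0.696 -0.177 0.696
outer loop
vertex -0.671 -2.735 4.458
vertex -0.793 -1.398 4.677
vertex -1.897 -2.65 3.254
endloop
endfacet
facet normal -0.090 0.983 0.161
outer loop
vertex -2.019 -1.313 3.473
vertex -0.793 -1.398 4.677
vertex -0.969 -1.045 2.422
endloop
endfacet
facet normal 0.696 0.177 -0.696
outer loop
vertex 0.257 -1.13 3.626
vertex 0.379 -2.467 3.407
vertex -0.969 -1.045 2.422
endloop
endfacet
facet normal -0.090 0.983 0.161
outer loop
vertex -0.969 -1.045 2.422
vertex -0.793 -1.398 4.677
vertex 0.257 -1.13 3.626
endloop
endfacet
facet normal 0.713 -0.050 0.700
outer loop
vertex 0.257 -1.13 3.626
vertex -0.671 -2.735 4.458
vertex 0.379 -2.467 3.407
endloop
endfacet
facet normal 0.713 -0.050 0.700
outer loop
vertex -0.793 -1.398 4.677
vertex -0.671 -2.735 4.458
vertex 0.257 -1.13 3.626
endloop
endfacet
facet normal -0.731 0.121 0.672
outer loop
vertex 2.809 3.604 3.981
vertex 3.2 3.192 4.481
vertex 3.297 3.942 4.451
endloop
endfacet
facet normal -0.695 0.681 0.231
outer loop
vertex 2.809 3.604 3.981
vertex 3.297 3.942 4.451
vertex 3.262 4.153 3.724
endloop
endfacet
facet normal -0.784 0.443 -0.436
outer loop
vertex 2.809 3.604 3.981
vertex 3.262 4.153 3.724
vertex 3.144 3.533 3.306
endloop
endfacet
facet normal -0.875 -0.264 -0.406
outer loop
vertex 2.809 3.604 3.981
vertex 3.144 3.533 3.306
vertex 3.106 2.939 3.774
endloop
endfacet
facet normal -0.842 -0.462 0.277
outer loop
vertex 2.809 3.604 3.981
vertex 3.106 2.939 3.774
vertex 3.2 3.192 4.481
endloop
endfacet
facet normal -0.040 0.959 0.280
outer loop
vertex 3.262 4.153 3.724
vertex 3.297 3.942 4.451
vertex 3.934 4.081 4.066
endloop
endfacet
facet normal -0.098 0.052 0.994
outer loop
vertex 3.297 3.942 4.451
vertex 3.2 3.192 4.481
vertex 3.896 3.487 4.534
endloop
endfacet
facet normal -0.277 -0.892 0.356
outer loop
vertex 3.2 3.192 4.481
vertex 3.106 2.939 3.774
vertex 3.778 2.867 4.116
endloop
endfacet
facet normal -0.330 -0.571 -0.752
outer loop
vertex 3.106 2.939 3.774
vertex 3.144 3.533 3.306
vertex 3.743 3.078 3.389
endloop
endfacet
facet normal -0.182 0.573 -0.799
outer loop
vertex 3.144 3.533 3.306
vertex 3.262 4.153 3.724
vertex 3.84 3.828 3.359
endloop
endfacet
facet normal 0.875 0.264 0.406
outer loop
vertex 4.231 3.416 3.859
vertex 3.934 4.081 4.066
vertex 3.896 3.487 4.534
endloop
endfacet
facet normal 0.784 -0.443 0.436
outer loop
vertex 4.231 3.416 3.859
vertex 3.896 3.487 4.534
vertex 3.778 2.867 4.116
endloop
endfacet
facet normal 0.695 -0.681 -0.231
outer loop
vertex 4.231 3.416 3.859
vertex 3.778 2.867 4.116
vertex 3.743 3.078 3.389
endloop
endfacet
facet normal 0.731 -0.121 -0.672
outer loop
vertex 4.231 3.416 3.859
vertex 3.743 3.078 3.389
vertex 3.84 3.828 3.359
endloop
endfacet
facet normal 0.842 0.462 -0.277
outer loop
vertex 4.231 3.416 3.859
vertex 3.84 3.828 3.359
vertex 3.934 4.081 4.066
endloop
endfacet
facet normal 0.330 0.571 0.752
outer loop
vertex 3.896 3.487 4.534
vertex 3.934 4.081 4.066
vertex 3.297 3.942 4.451
endloop
endfacet
facet normal 0.182 -0.573 0.799
outer loop
vertex 3.778 2.867 4.116
vertex 3.896 3.487 4.534
vertex 3.2 3.192 4.481
endloop
endfacet
facet normal 0.040 -0.959 -0.280
outer loop
vertex 3.743 3.078 3.389
vertex 3.778 2.867 4.116
vertex 3.106 2.939 3.774
endloop
endfacet
facet normal 0.098 -0.052 -0.994
outer loop
vertex 3.84 3.828 3.359
vertex 3.743 3.078 3.389
vertex 3.144 3.533 3.306
endloop
endfacet
facet normal 0.277 0.892 -0.356
outer loop
vertex 3.934 4.081 4.066
vertex 3.84 3.828 3.359
vertex 3.262 4.153 3.724
endloop
endfacet

endsolid


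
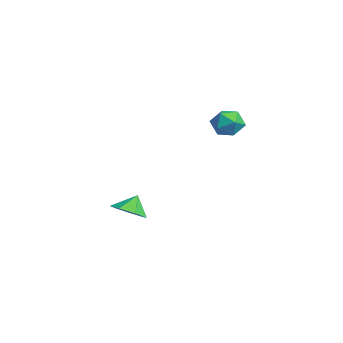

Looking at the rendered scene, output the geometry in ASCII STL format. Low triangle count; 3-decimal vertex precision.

solid 
facet normal 0.284 -0.457 -0.843
outer loop
vertex -1.52 -2.345 -4.15
vertex -2.13 -3.155 -3.916
vertex -2.366 -2.3 -4.459
endloop
endfacet
facet normal -0.018 0.981 0.191
outer loop
vertex -1.52 -2.345 -4.15
vertex -2.366 -2.3 -4.459
vertex -2.47 -2.605 -2.904
endloop
endfacet
facet normal 0.284 -0.457 -0.843
outer loop
vertex -2.366 -2.3 -4.459
vertex -2.13 -3.155 -3.916
vertex -3.035 -2.898 -4.36
endloop
endfacet
facet normal -0.654 0.749 0.103
outer loop
vertex -2.366 -2.3 -4.459
vertex -3.035 -2.898 -4.36
vertex -2.47 -2.605 -2.904
endloop
endfacet
facet normal 0.283 -0.458 -0.843
outer loop
vertex -3.035 -2.898 -4.36
vertex -2.13 -3.155 -3.916
vertex -3.021 -3.69 -3.925
endloop
endfacet
facet normal -0.930 0.164 0.328
outer loop
vertex -3.035 -2.898 -4.36
vertex -3.021 -3.69 -3.925
vertex -2.47 -2.605 -2.904
endloop
endfacet
facet normal 0.283 -0.458 -0.843
outer loop
vertex -3.021 -3.69 -3.925
vertex -2.13 -3.155 -3.916
vertex -2.337 -4.078 -3.484
endloop
endfacet
facet normal -0.637 -0.332 0.696
outer loop
vertex -3.021 -3.69 -3.925
vertex -2.337 -4.078 -3.484
vertex -2.47 -2.605 -2.904
endloop
endfacet
facet normal 0.284 -0.458 -0.842
outer loop
vertex -2.337 -4.078 -3.484
vertex -2.13 -3.155 -3.916
vertex -1.496 -3.771 -3.367
endloop
endfacet
facet normal 0.004 -0.366 0.931
outer loop
vertex -2.337 -4.078 -3.484
vertex -1.496 -3.771 -3.367
vertex -2.47 -2.605 -2.904
endloop
endfacet
facet normal 0.284 -0.458 -0.842
outer loop
vertex -1.496 -3.771 -3.367
vertex -2.13 -3.155 -3.916
vertex -1.133 -3.0 -3.664
endloop
endfacet
facet normal 0.512 0.088 0.855
outer loop
vertex -1.496 -3.771 -3.367
vertex -1.133 -3.0 -3.664
vertex -2.47 -2.605 -2.904
endloop
endfacet
facet normal 0.284 -0.457 -0.843
outer loop
vertex -1.133 -3.0 -3.664
vertex -2.13 -3.155 -3.916
vertex -1.52 -2.345 -4.15
endloop
endfacet
facet normal 0.502 0.687 0.526
outer loop
vertex -1.133 -3.0 -3.664
vertex -1.52 -2.345 -4.15
vertex -2.47 -2.605 -2.904
endloop
endfacet
facet normal -0.961 0.176 0.212
outer loop
vertex 0.783 0.911 2.91
vertex 0.992 0.942 3.832
vertex 1.022 1.733 3.313
endloop
endfacet
facet normal -0.790 0.440 -0.428
outer loop
vertex 0.783 0.911 2.91
vertex 1.022 1.733 3.313
vertex 1.361 1.509 2.458
endloop
endfacet
facet normal -0.548 -0.098 -0.831
outer loop
vertex 0.783 0.911 2.91
vertex 1.361 1.509 2.458
vertex 1.541 0.58 2.449
endloop
endfacet
facet normal -0.570 -0.694 -0.439
outer loop
vertex 0.783 0.911 2.91
vertex 1.541 0.58 2.449
vertex 1.313 0.23 3.298
endloop
endfacet
facet normal -0.826 -0.526 0.205
outer loop
vertex 0.783 0.911 2.91
vertex 1.313 0.23 3.298
vertex 0.992 0.942 3.832
endloop
endfacet
facet normal -0.256 0.905 -0.339
outer loop
vertex 1.361 1.509 2.458
vertex 1.022 1.733 3.313
vertex 1.927 1.91 3.102
endloop
endfacet
facet normal -0.535 0.478 0.697
outer loop
vertex 1.022 1.733 3.313
vertex 0.992 0.942 3.832
vertex 1.699 1.56 3.951
endloop
endfacet
facet normal -0.315 -0.656 0.686
outer loop
vertex 0.992 0.942 3.832
vertex 1.313 0.23 3.298
vertex 1.879 0.631 3.942
endloop
endfacet
facet normal 0.099 -0.929 -0.357
outer loop
vertex 1.313 0.23 3.298
vertex 1.541 0.58 2.449
vertex 2.218 0.407 3.087
endloop
endfacet
facet normal 0.135 0.036 -0.990
outer loop
vertex 1.541 0.58 2.449
vertex 1.361 1.509 2.458
vertex 2.248 1.198 2.568
endloop
endfacet
facet normal 0.570 0.694 0.439
outer loop
vertex 2.457 1.229 3.49
vertex 1.927 1.91 3.102
vertex 1.699 1.56 3.951
endloop
endfacet
facet normal 0.548 0.098 0.831
outer loop
vertex 2.457 1.229 3.49
vertex 1.699 1.56 3.951
vertex 1.879 0.631 3.942
endloop
endfacet
facet normal 0.790 -0.440 0.428
outer loop
vertex 2.457 1.229 3.49
vertex 1.879 0.631 3.942
vertex 2.218 0.407 3.087
endloop
endfacet
facet normal 0.961 -0.176 -0.212
outer loop
vertex 2.457 1.229 3.49
vertex 2.218 0.407 3.087
vertex 2.248 1.198 2.568
endloop
endfacet
facet normal 0.826 0.526 -0.205
outer loop
vertex 2.457 1.229 3.49
vertex 2.248 1.198 2.568
vertex 1.927 1.91 3.102
endloop
endfacet
facet normal -0.099 0.929 0.357
outer loop
vertex 1.699 1.56 3.951
vertex 1.927 1.91 3.102
vertex 1.022 1.733 3.313
endloop
endfacet
facet normal -0.135 -0.036 0.990
outer loop
vertex 1.879 0.631 3.942
vertex 1.699 1.56 3.951
vertex 0.992 0.942 3.832
endloop
endfacet
facet normal 0.256 -0.905 0.339
outer loop
vertex 2.218 0.407 3.087
vertex 1.879 0.631 3.942
vertex 1.313 0.23 3.298
endloop
endfacet
facet normal 0.535 -0.478 -0.697
outer loop
vertex 2.248 1.198 2.568
vertex 2.218 0.407 3.087
vertex 1.541 0.58 2.449
endloop
endfacet
facet normal 0.315 0.656 -0.686
outer loop
vertex 1.927 1.91 3.102
vertex 2.248 1.198 2.568
vertex 1.361 1.509 2.458
endloop
endfacet

endsolid


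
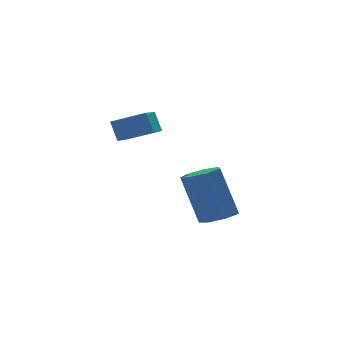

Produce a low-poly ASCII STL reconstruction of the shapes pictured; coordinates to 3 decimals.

solid 
facet normal 0.166 -0.363 -0.917
outer loop
vertex 3.327 -1.364 -0.857
vertex 2.824 -0.897 -1.133
vertex 3.551 -0.792 -1.043
endloop
endfacet
facet normal 0.922 -0.271 0.276
outer loop
vertex 3.327 -1.364 -0.857
vertex 3.551 -0.792 -1.043
vertex 2.979 -0.609 1.05
endloop
endfacet
facet normal 0.922 -0.271 0.276
outer loop
vertex 2.979 -0.609 1.05
vertex 3.551 -0.792 -1.043
vertex 3.203 -0.037 0.864
endloop
endfacet
facet normal -0.168 0.364 0.916
outer loop
vertex 2.979 -0.609 1.05
vertex 3.203 -0.037 0.864
vertex 2.476 -0.143 0.773
endloop
endfacet
facet normal 0.166 -0.363 -0.917
outer loop
vertex 3.551 -0.792 -1.043
vertex 2.824 -0.897 -1.133
vertex 3.227 -0.299 -1.297
endloop
endfacet
facet normal 0.847 0.529 -0.055
outer loop
vertex 3.551 -0.792 -1.043
vertex 3.227 -0.299 -1.297
vertex 3.203 -0.037 0.864
endloop
endfacet
facet normal 0.847 0.529 -0.055
outer loop
vertex 3.203 -0.037 0.864
vertex 3.227 -0.299 -1.297
vertex 2.879 0.456 0.61
endloop
endfacet
facet normal -0.168 0.362 0.917
outer loop
vertex 3.203 -0.037 0.864
vertex 2.879 0.456 0.61
vertex 2.476 -0.143 0.773
endloop
endfacet
facet normal 0.167 -0.364 -0.916
outer loop
vertex 3.227 -0.299 -1.297
vertex 2.824 -0.897 -1.133
vertex 2.6 -0.257 -1.428
endloop
endfacet
facet normal 0.134 0.930 -0.344
outer loop
vertex 3.227 -0.299 -1.297
vertex 2.6 -0.257 -1.428
vertex 2.879 0.456 0.61
endloop
endfacet
facet normal 0.134 0.930 -0.344
outer loop
vertex 2.879 0.456 0.61
vertex 2.6 -0.257 -1.428
vertex 2.252 0.498 0.479
endloop
endfacet
facet normal -0.167 0.362 0.917
outer loop
vertex 2.879 0.456 0.61
vertex 2.252 0.498 0.479
vertex 2.476 -0.143 0.773
endloop
endfacet
facet normal 0.167 -0.364 -0.916
outer loop
vertex 2.6 -0.257 -1.428
vertex 2.824 -0.897 -1.133
vertex 2.141 -0.697 -1.337
endloop
endfacet
facet normal -0.679 0.631 -0.374
outer loop
vertex 2.6 -0.257 -1.428
vertex 2.141 -0.697 -1.337
vertex 2.252 0.498 0.479
endloop
endfacet
facet normal -0.680 0.631 -0.373
outer loop
vertex 2.252 0.498 0.479
vertex 2.141 -0.697 -1.337
vertex 1.794 0.058 0.57
endloop
endfacet
facet normal -0.166 0.363 0.917
outer loop
vertex 2.252 0.498 0.479
vertex 1.794 0.058 0.57
vertex 2.476 -0.143 0.773
endloop
endfacet
facet normal 0.168 -0.363 -0.917
outer loop
vertex 2.141 -0.697 -1.337
vertex 2.824 -0.897 -1.133
vertex 2.197 -1.288 -1.093
endloop
endfacet
facet normal -0.982 -0.143 -0.122
outer loop
vertex 2.141 -0.697 -1.337
vertex 2.197 -1.288 -1.093
vertex 1.794 0.058 0.57
endloop
endfacet
facet normal -0.982 -0.142 -0.123
outer loop
vertex 1.794 0.058 0.57
vertex 2.197 -1.288 -1.093
vertex 1.849 -0.533 0.814
endloop
endfacet
facet normal -0.166 0.363 0.917
outer loop
vertex 1.794 0.058 0.57
vertex 1.849 -0.533 0.814
vertex 2.476 -0.143 0.773
endloop
endfacet
facet normal 0.168 -0.363 -0.917
outer loop
vertex 2.197 -1.288 -1.093
vertex 2.824 -0.897 -1.133
vertex 2.724 -1.585 -0.879
endloop
endfacet
facet normal -0.545 -0.809 0.221
outer loop
vertex 2.197 -1.288 -1.093
vertex 2.724 -1.585 -0.879
vertex 1.849 -0.533 0.814
endloop
endfacet
facet normal -0.545 -0.809 0.221
outer loop
vertex 1.849 -0.533 0.814
vertex 2.724 -1.585 -0.879
vertex 2.377 -0.83 1.028
endloop
endfacet
facet normal -0.167 0.364 0.916
outer loop
vertex 1.849 -0.533 0.814
vertex 2.377 -0.83 1.028
vertex 2.476 -0.143 0.773
endloop
endfacet
facet normal 0.166 -0.363 -0.917
outer loop
vertex 2.724 -1.585 -0.879
vertex 2.824 -0.897 -1.133
vertex 3.327 -1.364 -0.857
endloop
endfacet
facet normal 0.303 -0.866 0.398
outer loop
vertex 2.724 -1.585 -0.879
vertex 3.327 -1.364 -0.857
vertex 2.377 -0.83 1.028
endloop
endfacet
facet normal 0.303 -0.866 0.398
outer loop
vertex 2.377 -0.83 1.028
vertex 3.327 -1.364 -0.857
vertex 2.979 -0.609 1.05
endloop
endfacet
facet normal -0.167 0.364 0.916
outer loop
vertex 2.377 -0.83 1.028
vertex 2.979 -0.609 1.05
vertex 2.476 -0.143 0.773
endloop
endfacet
facet normal -0.742 0.551 -0.382
outer loop
vertex -0.842 -0.092 3.725
vertex -0.252 0.518 3.458
vertex -0.76 -0.497 2.982
endloop
endfacet
facet normal -0.663 -0.686 0.301
outer loop
vertex 0.212 -1.218 3.482
vertex -0.842 -0.092 3.725
vertex -0.76 -0.497 2.982
endloop
endfacet
facet normal -0.742 0.551 -0.382
outer loop
vertex -0.76 -0.497 2.982
vertex -0.252 0.518 3.458
vertex -0.17 0.113 2.715
endloop
endfacet
facet normal 0.097 -0.476 -0.874
outer loop
vertex -0.17 0.113 2.715
vertex 0.212 -1.218 3.482
vertex -0.76 -0.497 2.982
endloop
endfacet
facet normal -0.097 0.476 0.874
outer loop
vertex -0.842 -0.092 3.725
vertex 0.72 -0.203 3.958
vertex -0.252 0.518 3.458
endloop
endfacet
facet normal -0.663 -0.686 0.301
outer loop
vertex 0.13 -0.813 4.225
vertex -0.842 -0.092 3.725
vertex 0.212 -1.218 3.482
endloop
endfacet
facet normal -0.097 0.476 0.874
outer loop
vertex 0.13 -0.813 4.225
vertex 0.72 -0.203 3.958
vertex -0.842 -0.092 3.725
endloop
endfacet
facet normal 0.663 0.686 -0.301
outer loop
vertex -0.252 0.518 3.458
vertex 0.72 -0.203 3.958
vertex -0.17 0.113 2.715
endloop
endfacet
facet normal 0.097 -0.476 -0.874
outer loop
vertex 0.802 -0.608 3.215
vertex 0.212 -1.218 3.482
vertex -0.17 0.113 2.715
endloop
endfacet
facet normal 0.663 0.686 -0.301
outer loop
vertex -0.17 0.113 2.715
vertex 0.72 -0.203 3.958
vertex 0.802 -0.608 3.215
endloop
endfacet
facet normal 0.742 -0.551 0.382
outer loop
vertex 0.802 -0.608 3.215
vertex 0.13 -0.813 4.225
vertex 0.212 -1.218 3.482
endloop
endfacet
facet normal 0.742 -0.551 0.382
outer loop
vertex 0.72 -0.203 3.958
vertex 0.13 -0.813 4.225
vertex 0.802 -0.608 3.215
endloop
endfacet

endsolid


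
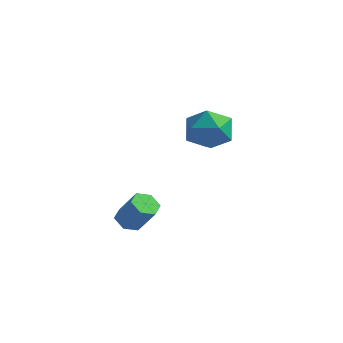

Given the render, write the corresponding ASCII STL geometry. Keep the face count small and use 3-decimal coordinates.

solid 
facet normal -0.580 0.013 -0.815
outer loop
vertex 2.515 -1.368 -2.015
vertex 2.147 -1.92 -1.762
vertex 1.944 -1.257 -1.607
endloop
endfacet
facet normal 0.135 0.988 -0.080
outer loop
vertex 2.515 -1.368 -2.015
vertex 1.944 -1.257 -1.607
vertex 3.441 -1.388 -0.711
endloop
endfacet
facet normal 0.134 0.988 -0.079
outer loop
vertex 3.441 -1.388 -0.711
vertex 1.944 -1.257 -1.607
vertex 2.87 -1.278 -0.303
endloop
endfacet
facet normal 0.580 -0.013 0.815
outer loop
vertex 3.441 -1.388 -0.711
vertex 2.87 -1.278 -0.303
vertex 3.073 -1.94 -0.458
endloop
endfacet
facet normal -0.579 0.013 -0.815
outer loop
vertex 1.944 -1.257 -1.607
vertex 2.147 -1.92 -1.762
vertex 1.576 -1.809 -1.355
endloop
endfacet
facet normal -0.629 0.628 0.457
outer loop
vertex 1.944 -1.257 -1.607
vertex 1.576 -1.809 -1.355
vertex 2.87 -1.278 -0.303
endloop
endfacet
facet normal -0.629 0.628 0.457
outer loop
vertex 2.87 -1.278 -0.303
vertex 1.576 -1.809 -1.355
vertex 2.502 -1.83 -0.051
endloop
endfacet
facet normal 0.579 -0.013 0.815
outer loop
vertex 2.87 -1.278 -0.303
vertex 2.502 -1.83 -0.051
vertex 3.073 -1.94 -0.458
endloop
endfacet
facet normal -0.579 0.012 -0.815
outer loop
vertex 1.576 -1.809 -1.355
vertex 2.147 -1.92 -1.762
vertex 1.779 -2.472 -1.509
endloop
endfacet
facet normal -0.764 -0.359 0.537
outer loop
vertex 1.576 -1.809 -1.355
vertex 1.779 -2.472 -1.509
vertex 2.502 -1.83 -0.051
endloop
endfacet
facet normal -0.764 -0.359 0.537
outer loop
vertex 2.502 -1.83 -0.051
vertex 1.779 -2.472 -1.509
vertex 2.705 -2.492 -0.205
endloop
endfacet
facet normal 0.579 -0.012 0.815
outer loop
vertex 2.502 -1.83 -0.051
vertex 2.705 -2.492 -0.205
vertex 3.073 -1.94 -0.458
endloop
endfacet
facet normal -0.580 0.013 -0.815
outer loop
vertex 1.779 -2.472 -1.509
vertex 2.147 -1.92 -1.762
vertex 2.35 -2.582 -1.917
endloop
endfacet
facet normal -0.133 -0.988 0.080
outer loop
vertex 1.779 -2.472 -1.509
vertex 2.35 -2.582 -1.917
vertex 2.705 -2.492 -0.205
endloop
endfacet
facet normal -0.135 -0.988 0.080
outer loop
vertex 2.705 -2.492 -0.205
vertex 2.35 -2.582 -1.917
vertex 3.276 -2.603 -0.613
endloop
endfacet
facet normal 0.580 -0.013 0.815
outer loop
vertex 2.705 -2.492 -0.205
vertex 3.276 -2.603 -0.613
vertex 3.073 -1.94 -0.458
endloop
endfacet
facet normal -0.579 0.013 -0.815
outer loop
vertex 2.35 -2.582 -1.917
vertex 2.147 -1.92 -1.762
vertex 2.718 -2.03 -2.169
endloop
endfacet
facet normal 0.629 -0.628 -0.457
outer loop
vertex 2.35 -2.582 -1.917
vertex 2.718 -2.03 -2.169
vertex 3.276 -2.603 -0.613
endloop
endfacet
facet normal 0.629 -0.628 -0.457
outer loop
vertex 3.276 -2.603 -0.613
vertex 2.718 -2.03 -2.169
vertex 3.644 -2.051 -0.865
endloop
endfacet
facet normal 0.579 -0.013 0.815
outer loop
vertex 3.276 -2.603 -0.613
vertex 3.644 -2.051 -0.865
vertex 3.073 -1.94 -0.458
endloop
endfacet
facet normal -0.579 0.012 -0.815
outer loop
vertex 2.718 -2.03 -2.169
vertex 2.147 -1.92 -1.762
vertex 2.515 -1.368 -2.015
endloop
endfacet
facet normal 0.764 0.359 -0.537
outer loop
vertex 2.718 -2.03 -2.169
vertex 2.515 -1.368 -2.015
vertex 3.644 -2.051 -0.865
endloop
endfacet
facet normal 0.764 0.359 -0.537
outer loop
vertex 3.644 -2.051 -0.865
vertex 2.515 -1.368 -2.015
vertex 3.441 -1.388 -0.711
endloop
endfacet
facet normal 0.579 -0.012 0.815
outer loop
vertex 3.644 -2.051 -0.865
vertex 3.441 -1.388 -0.711
vertex 3.073 -1.94 -0.458
endloop
endfacet
facet normal -0.410 0.899 -0.155
outer loop
vertex 2.749 4.717 1.107
vertex 1.612 4.18 1.001
vertex 2.026 4.564 2.129
endloop
endfacet
facet normal 0.167 0.951 0.261
outer loop
vertex 2.749 4.717 1.107
vertex 2.026 4.564 2.129
vertex 3.264 4.329 2.191
endloop
endfacet
facet normal 0.723 0.684 -0.099
outer loop
vertex 2.749 4.717 1.107
vertex 3.264 4.329 2.191
vertex 3.615 3.8 1.101
endloop
endfacet
facet normal 0.489 0.467 -0.737
outer loop
vertex 2.749 4.717 1.107
vertex 3.615 3.8 1.101
vertex 2.594 3.708 0.365
endloop
endfacet
facet normal -0.211 0.600 -0.772
outer loop
vertex 2.749 4.717 1.107
vertex 2.594 3.708 0.365
vertex 1.612 4.18 1.001
endloop
endfacet
facet normal 0.061 0.543 0.837
outer loop
vertex 3.264 4.329 2.191
vertex 2.026 4.564 2.129
vertex 2.446 3.552 2.755
endloop
endfacet
facet normal -0.873 0.459 0.164
outer loop
vertex 2.026 4.564 2.129
vertex 1.612 4.18 1.001
vertex 1.425 3.46 2.019
endloop
endfacet
facet normal -0.552 -0.024 -0.834
outer loop
vertex 1.612 4.18 1.001
vertex 2.594 3.708 0.365
vertex 1.776 2.931 0.929
endloop
endfacet
facet normal 0.582 -0.239 -0.777
outer loop
vertex 2.594 3.708 0.365
vertex 3.615 3.8 1.101
vertex 3.014 2.696 0.991
endloop
endfacet
facet normal 0.960 0.111 0.255
outer loop
vertex 3.615 3.8 1.101
vertex 3.264 4.329 2.191
vertex 3.428 3.08 2.119
endloop
endfacet
facet normal -0.489 -0.467 0.737
outer loop
vertex 2.291 2.543 2.013
vertex 2.446 3.552 2.755
vertex 1.425 3.46 2.019
endloop
endfacet
facet normal -0.723 -0.684 0.099
outer loop
vertex 2.291 2.543 2.013
vertex 1.425 3.46 2.019
vertex 1.776 2.931 0.929
endloop
endfacet
facet normal -0.167 -0.951 -0.261
outer loop
vertex 2.291 2.543 2.013
vertex 1.776 2.931 0.929
vertex 3.014 2.696 0.991
endloop
endfacet
facet normal 0.410 -0.899 0.155
outer loop
vertex 2.291 2.543 2.013
vertex 3.014 2.696 0.991
vertex 3.428 3.08 2.119
endloop
endfacet
facet normal 0.211 -0.600 0.772
outer loop
vertex 2.291 2.543 2.013
vertex 3.428 3.08 2.119
vertex 2.446 3.552 2.755
endloop
endfacet
facet normal -0.582 0.239 0.777
outer loop
vertex 1.425 3.46 2.019
vertex 2.446 3.552 2.755
vertex 2.026 4.564 2.129
endloop
endfacet
facet normal -0.960 -0.111 -0.255
outer loop
vertex 1.776 2.931 0.929
vertex 1.425 3.46 2.019
vertex 1.612 4.18 1.001
endloop
endfacet
facet normal -0.061 -0.543 -0.837
outer loop
vertex 3.014 2.696 0.991
vertex 1.776 2.931 0.929
vertex 2.594 3.708 0.365
endloop
endfacet
facet normal 0.873 -0.459 -0.164
outer loop
vertex 3.428 3.08 2.119
vertex 3.014 2.696 0.991
vertex 3.615 3.8 1.101
endloop
endfacet
facet normal 0.552 0.024 0.834
outer loop
vertex 2.446 3.552 2.755
vertex 3.428 3.08 2.119
vertex 3.264 4.329 2.191
endloop
endfacet

endsolid


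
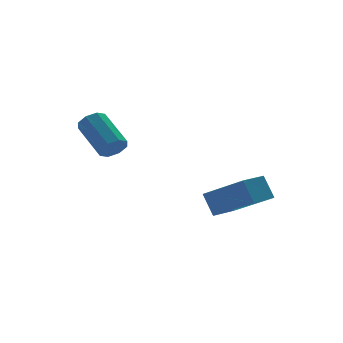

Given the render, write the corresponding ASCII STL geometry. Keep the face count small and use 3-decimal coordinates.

solid 
facet normal 0.117 -0.826 -0.552
outer loop
vertex -2.816 1.058 0.056
vertex -3.131 0.799 0.377
vertex -3.197 1.079 -0.056
endloop
endfacet
facet normal 0.262 0.562 -0.785
outer loop
vertex -2.816 1.058 0.056
vertex -3.197 1.079 -0.056
vertex -2.994 2.321 0.901
endloop
endfacet
facet normal 0.260 0.562 -0.785
outer loop
vertex -2.994 2.321 0.901
vertex -3.197 1.079 -0.056
vertex -3.375 2.342 0.79
endloop
endfacet
facet normal -0.116 0.825 0.553
outer loop
vertex -2.994 2.321 0.901
vertex -3.375 2.342 0.79
vertex -3.309 2.061 1.223
endloop
endfacet
facet normal 0.117 -0.826 -0.552
outer loop
vertex -3.197 1.079 -0.056
vertex -3.131 0.799 0.377
vertex -3.54 0.935 0.087
endloop
endfacet
facet normal -0.496 0.434 -0.752
outer loop
vertex -3.197 1.079 -0.056
vertex -3.54 0.935 0.087
vertex -3.375 2.342 0.79
endloop
endfacet
facet normal -0.494 0.434 -0.753
outer loop
vertex -3.375 2.342 0.79
vertex -3.54 0.935 0.087
vertex -3.718 2.198 0.932
endloop
endfacet
facet normal -0.117 0.825 0.553
outer loop
vertex -3.375 2.342 0.79
vertex -3.718 2.198 0.932
vertex -3.309 2.061 1.223
endloop
endfacet
facet normal 0.117 -0.826 -0.552
outer loop
vertex -3.54 0.935 0.087
vertex -3.131 0.799 0.377
vertex -3.643 0.712 0.399
endloop
endfacet
facet normal -0.959 0.052 -0.279
outer loop
vertex -3.54 0.935 0.087
vertex -3.643 0.712 0.399
vertex -3.718 2.198 0.932
endloop
endfacet
facet normal -0.959 0.052 -0.279
outer loop
vertex -3.718 2.198 0.932
vertex -3.643 0.712 0.399
vertex -3.821 1.974 1.245
endloop
endfacet
facet normal -0.117 0.825 0.552
outer loop
vertex -3.718 2.198 0.932
vertex -3.821 1.974 1.245
vertex -3.309 2.061 1.223
endloop
endfacet
facet normal 0.117 -0.825 -0.552
outer loop
vertex -3.643 0.712 0.399
vertex -3.131 0.799 0.377
vertex -3.446 0.539 0.699
endloop
endfacet
facet normal -0.861 -0.361 0.357
outer loop
vertex -3.643 0.712 0.399
vertex -3.446 0.539 0.699
vertex -3.821 1.974 1.245
endloop
endfacet
facet normal -0.860 -0.361 0.359
outer loop
vertex -3.821 1.974 1.245
vertex -3.446 0.539 0.699
vertex -3.624 1.802 1.544
endloop
endfacet
facet normal -0.117 0.826 0.552
outer loop
vertex -3.821 1.974 1.245
vertex -3.624 1.802 1.544
vertex -3.309 2.061 1.223
endloop
endfacet
facet normal 0.116 -0.825 -0.553
outer loop
vertex -3.446 0.539 0.699
vertex -3.131 0.799 0.377
vertex -3.065 0.518 0.81
endloop
endfacet
facet normal -0.260 -0.562 0.785
outer loop
vertex -3.446 0.539 0.699
vertex -3.065 0.518 0.81
vertex -3.624 1.802 1.544
endloop
endfacet
facet normal -0.262 -0.562 0.784
outer loop
vertex -3.624 1.802 1.544
vertex -3.065 0.518 0.81
vertex -3.243 1.781 1.656
endloop
endfacet
facet normal -0.117 0.826 0.552
outer loop
vertex -3.624 1.802 1.544
vertex -3.243 1.781 1.656
vertex -3.309 2.061 1.223
endloop
endfacet
facet normal 0.117 -0.825 -0.553
outer loop
vertex -3.065 0.518 0.81
vertex -3.131 0.799 0.377
vertex -2.722 0.662 0.668
endloop
endfacet
facet normal 0.494 -0.435 0.753
outer loop
vertex -3.065 0.518 0.81
vertex -2.722 0.662 0.668
vertex -3.243 1.781 1.656
endloop
endfacet
facet normal 0.496 -0.434 0.752
outer loop
vertex -3.243 1.781 1.656
vertex -2.722 0.662 0.668
vertex -2.9 1.925 1.513
endloop
endfacet
facet normal -0.117 0.826 0.552
outer loop
vertex -3.243 1.781 1.656
vertex -2.9 1.925 1.513
vertex -3.309 2.061 1.223
endloop
endfacet
facet normal 0.117 -0.825 -0.552
outer loop
vertex -2.722 0.662 0.668
vertex -3.131 0.799 0.377
vertex -2.619 0.886 0.355
endloop
endfacet
facet normal 0.959 -0.051 0.279
outer loop
vertex -2.722 0.662 0.668
vertex -2.619 0.886 0.355
vertex -2.9 1.925 1.513
endloop
endfacet
facet normal 0.959 -0.052 0.279
outer loop
vertex -2.9 1.925 1.513
vertex -2.619 0.886 0.355
vertex -2.797 2.148 1.201
endloop
endfacet
facet normal -0.117 0.826 0.552
outer loop
vertex -2.9 1.925 1.513
vertex -2.797 2.148 1.201
vertex -3.309 2.061 1.223
endloop
endfacet
facet normal 0.117 -0.826 -0.552
outer loop
vertex -2.619 0.886 0.355
vertex -3.131 0.799 0.377
vertex -2.816 1.058 0.056
endloop
endfacet
facet normal 0.860 0.362 -0.359
outer loop
vertex -2.619 0.886 0.355
vertex -2.816 1.058 0.056
vertex -2.797 2.148 1.201
endloop
endfacet
facet normal 0.861 0.361 -0.358
outer loop
vertex -2.797 2.148 1.201
vertex -2.816 1.058 0.056
vertex -2.994 2.321 0.901
endloop
endfacet
facet normal -0.117 0.825 0.552
outer loop
vertex -2.797 2.148 1.201
vertex -2.994 2.321 0.901
vertex -3.309 2.061 1.223
endloop
endfacet
facet normal -0.935 -0.348 0.068
outer loop
vertex 0.455 -1.14 -0.968
vertex -0.183 0.382 -1.968
vertex 0.577 -1.627 -1.786
endloop
endfacet
facet normal 0.331 -0.788 0.519
outer loop
vertex 1.503 -1.282 -1.852
vertex 0.455 -1.14 -0.968
vertex 0.577 -1.627 -1.786
endloop
endfacet
facet normal -0.935 -0.348 0.067
outer loop
vertex 0.577 -1.627 -1.786
vertex -0.183 0.382 -1.968
vertex -0.061 -0.104 -2.786
endloop
endfacet
facet normal 0.128 -0.506 -0.853
outer loop
vertex -0.061 -0.104 -2.786
vertex 1.503 -1.282 -1.852
vertex 0.577 -1.627 -1.786
endloop
endfacet
facet normal -0.128 0.507 0.853
outer loop
vertex 0.455 -1.14 -0.968
vertex 0.743 0.727 -2.034
vertex -0.183 0.382 -1.968
endloop
endfacet
facet normal 0.330 -0.789 0.518
outer loop
vertex 1.381 -0.796 -1.034
vertex 0.455 -1.14 -0.968
vertex 1.503 -1.282 -1.852
endloop
endfacet
facet normal -0.127 0.507 0.853
outer loop
vertex 1.381 -0.796 -1.034
vertex 0.743 0.727 -2.034
vertex 0.455 -1.14 -0.968
endloop
endfacet
facet normal -0.331 0.789 -0.518
outer loop
vertex -0.183 0.382 -1.968
vertex 0.743 0.727 -2.034
vertex -0.061 -0.104 -2.786
endloop
endfacet
facet normal 0.127 -0.507 -0.853
outer loop
vertex 0.865 0.24 -2.852
vertex 1.503 -1.282 -1.852
vertex -0.061 -0.104 -2.786
endloop
endfacet
facet normal -0.330 0.789 -0.519
outer loop
vertex -0.061 -0.104 -2.786
vertex 0.743 0.727 -2.034
vertex 0.865 0.24 -2.852
endloop
endfacet
facet normal 0.935 0.348 -0.067
outer loop
vertex 0.865 0.24 -2.852
vertex 1.381 -0.796 -1.034
vertex 1.503 -1.282 -1.852
endloop
endfacet
facet normal 0.935 0.348 -0.067
outer loop
vertex 0.743 0.727 -2.034
vertex 1.381 -0.796 -1.034
vertex 0.865 0.24 -2.852
endloop
endfacet

endsolid


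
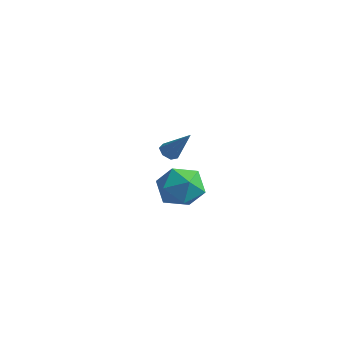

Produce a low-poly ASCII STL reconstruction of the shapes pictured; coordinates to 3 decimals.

solid 
facet normal -0.587 -0.161 -0.793
outer loop
vertex -3.488 2.186 -1.751
vertex -3.916 2.066 -1.41
vertex -3.767 2.563 -1.621
endloop
endfacet
facet normal 0.709 0.632 -0.312
outer loop
vertex -3.488 2.186 -1.751
vertex -3.767 2.563 -1.621
vertex -2.864 2.354 0.01
endloop
endfacet
facet normal -0.588 -0.160 -0.793
outer loop
vertex -3.767 2.563 -1.621
vertex -3.916 2.066 -1.41
vertex -4.157 2.565 -1.332
endloop
endfacet
facet normal 0.071 0.994 0.088
outer loop
vertex -3.767 2.563 -1.621
vertex -4.157 2.565 -1.332
vertex -2.864 2.354 0.01
endloop
endfacet
facet normal -0.588 -0.160 -0.793
outer loop
vertex -4.157 2.565 -1.332
vertex -3.916 2.066 -1.41
vertex -4.366 2.192 -1.102
endloop
endfacet
facet normal -0.501 0.640 0.583
outer loop
vertex -4.157 2.565 -1.332
vertex -4.366 2.192 -1.102
vertex -2.864 2.354 0.01
endloop
endfacet
facet normal -0.588 -0.162 -0.793
outer loop
vertex -4.366 2.192 -1.102
vertex -3.916 2.066 -1.41
vertex -4.236 1.724 -1.103
endloop
endfacet
facet normal -0.576 -0.162 0.801
outer loop
vertex -4.366 2.192 -1.102
vertex -4.236 1.724 -1.103
vertex -2.864 2.354 0.01
endloop
endfacet
facet normal -0.589 -0.160 -0.792
outer loop
vertex -4.236 1.724 -1.103
vertex -3.916 2.066 -1.41
vertex -3.865 1.513 -1.336
endloop
endfacet
facet normal -0.097 -0.810 0.578
outer loop
vertex -4.236 1.724 -1.103
vertex -3.865 1.513 -1.336
vertex -2.864 2.354 0.01
endloop
endfacet
facet normal -0.587 -0.160 -0.793
outer loop
vertex -3.865 1.513 -1.336
vertex -3.916 2.066 -1.41
vertex -3.532 1.719 -1.624
endloop
endfacet
facet normal 0.574 -0.814 0.082
outer loop
vertex -3.865 1.513 -1.336
vertex -3.532 1.719 -1.624
vertex -2.864 2.354 0.01
endloop
endfacet
facet normal -0.587 -0.160 -0.793
outer loop
vertex -3.532 1.719 -1.624
vertex -3.916 2.066 -1.41
vertex -3.488 2.186 -1.751
endloop
endfacet
facet normal 0.933 -0.173 -0.314
outer loop
vertex -3.532 1.719 -1.624
vertex -3.488 2.186 -1.751
vertex -2.864 2.354 0.01
endloop
endfacet
facet normal -0.296 0.532 0.793
outer loop
vertex 0.611 -3.081 1.76
vertex 0.981 -3.931 2.468
vertex 1.707 -3.07 2.161
endloop
endfacet
facet normal -0.104 0.961 0.257
outer loop
vertex 0.611 -3.081 1.76
vertex 1.707 -3.07 2.161
vertex 1.49 -2.796 1.047
endloop
endfacet
facet normal -0.510 0.803 -0.308
outer loop
vertex 0.611 -3.081 1.76
vertex 1.49 -2.796 1.047
vertex 0.63 -3.488 0.667
endloop
endfacet
facet normal -0.953 0.277 -0.120
outer loop
vertex 0.611 -3.081 1.76
vertex 0.63 -3.488 0.667
vertex 0.316 -4.189 1.545
endloop
endfacet
facet normal -0.821 0.110 0.561
outer loop
vertex 0.611 -3.081 1.76
vertex 0.316 -4.189 1.545
vertex 0.981 -3.931 2.468
endloop
endfacet
facet normal 0.575 0.813 0.088
outer loop
vertex 1.49 -2.796 1.047
vertex 1.707 -3.07 2.161
vertex 2.404 -3.471 1.315
endloop
endfacet
facet normal 0.263 0.119 0.957
outer loop
vertex 1.707 -3.07 2.161
vertex 0.981 -3.931 2.468
vertex 2.09 -4.172 2.193
endloop
endfacet
facet normal -0.587 -0.564 0.581
outer loop
vertex 0.981 -3.931 2.468
vertex 0.316 -4.189 1.545
vertex 1.23 -4.864 1.813
endloop
endfacet
facet normal -0.801 -0.294 -0.521
outer loop
vertex 0.316 -4.189 1.545
vertex 0.63 -3.488 0.667
vertex 1.013 -4.59 0.699
endloop
endfacet
facet normal -0.084 0.558 -0.826
outer loop
vertex 0.63 -3.488 0.667
vertex 1.49 -2.796 1.047
vertex 1.739 -3.729 0.392
endloop
endfacet
facet normal 0.953 -0.277 0.120
outer loop
vertex 2.109 -4.579 1.1
vertex 2.404 -3.471 1.315
vertex 2.09 -4.172 2.193
endloop
endfacet
facet normal 0.510 -0.803 0.308
outer loop
vertex 2.109 -4.579 1.1
vertex 2.09 -4.172 2.193
vertex 1.23 -4.864 1.813
endloop
endfacet
facet normal 0.104 -0.961 -0.257
outer loop
vertex 2.109 -4.579 1.1
vertex 1.23 -4.864 1.813
vertex 1.013 -4.59 0.699
endloop
endfacet
facet normal 0.296 -0.532 -0.793
outer loop
vertex 2.109 -4.579 1.1
vertex 1.013 -4.59 0.699
vertex 1.739 -3.729 0.392
endloop
endfacet
facet normal 0.821 -0.110 -0.561
outer loop
vertex 2.109 -4.579 1.1
vertex 1.739 -3.729 0.392
vertex 2.404 -3.471 1.315
endloop
endfacet
facet normal 0.801 0.294 0.521
outer loop
vertex 2.09 -4.172 2.193
vertex 2.404 -3.471 1.315
vertex 1.707 -3.07 2.161
endloop
endfacet
facet normal 0.084 -0.558 0.826
outer loop
vertex 1.23 -4.864 1.813
vertex 2.09 -4.172 2.193
vertex 0.981 -3.931 2.468
endloop
endfacet
facet normal -0.575 -0.813 -0.088
outer loop
vertex 1.013 -4.59 0.699
vertex 1.23 -4.864 1.813
vertex 0.316 -4.189 1.545
endloop
endfacet
facet normal -0.263 -0.119 -0.957
outer loop
vertex 1.739 -3.729 0.392
vertex 1.013 -4.59 0.699
vertex 0.63 -3.488 0.667
endloop
endfacet
facet normal 0.587 0.564 -0.581
outer loop
vertex 2.404 -3.471 1.315
vertex 1.739 -3.729 0.392
vertex 1.49 -2.796 1.047
endloop
endfacet

endsolid
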